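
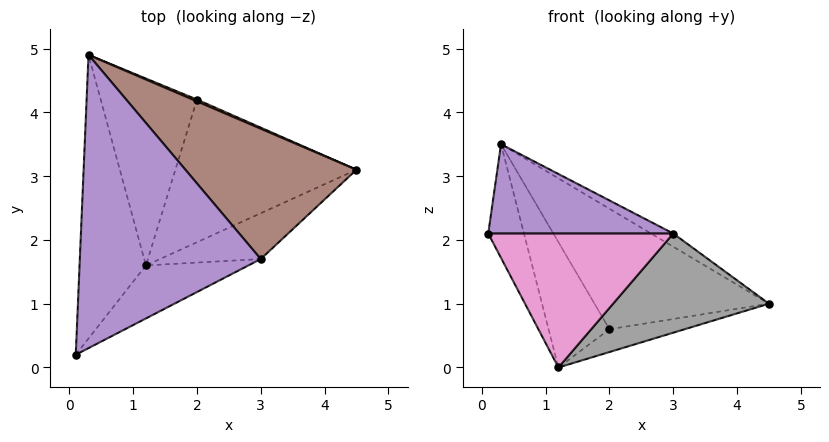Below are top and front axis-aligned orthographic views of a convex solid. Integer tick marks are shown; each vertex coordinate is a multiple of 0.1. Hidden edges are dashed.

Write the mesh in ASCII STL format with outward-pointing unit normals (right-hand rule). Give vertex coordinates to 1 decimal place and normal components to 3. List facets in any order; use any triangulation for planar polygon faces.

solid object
 facet normal -0.914 0.151 -0.378
  outer loop
   vertex 1.2 1.6 0.0
   vertex 0.1 0.2 2.1
   vertex 0.3 4.9 3.5
  endloop
 endfacet
 facet normal 0.401 0.916 0.014
  outer loop
   vertex 2.0 4.2 0.6
   vertex 0.3 4.9 3.5
   vertex 4.5 3.1 1.0
  endloop
 endfacet
 facet normal 0.222 0.154 -0.963
  outer loop
   vertex 2.0 4.2 0.6
   vertex 4.5 3.1 1.0
   vertex 1.2 1.6 0.0
  endloop
 endfacet
 facet normal -0.765 0.359 -0.535
  outer loop
   vertex 2.0 4.2 0.6
   vertex 1.2 1.6 0.0
   vertex 0.3 4.9 3.5
  endloop
 endfacet
 facet normal 0.149 -0.288 0.946
  outer loop
   vertex 3.0 1.7 2.1
   vertex 0.3 4.9 3.5
   vertex 0.1 0.2 2.1
  endloop
 endfacet
 facet normal 0.536 0.085 0.840
  outer loop
   vertex 3.0 1.7 2.1
   vertex 4.5 3.1 1.0
   vertex 0.3 4.9 3.5
  endloop
 endfacet
 facet normal 0.433 -0.838 -0.332
  outer loop
   vertex 3.0 1.7 2.1
   vertex 0.1 0.2 2.1
   vertex 1.2 1.6 0.0
  endloop
 endfacet
 facet normal 0.475 -0.799 -0.369
  outer loop
   vertex 3.0 1.7 2.1
   vertex 1.2 1.6 0.0
   vertex 4.5 3.1 1.0
  endloop
 endfacet
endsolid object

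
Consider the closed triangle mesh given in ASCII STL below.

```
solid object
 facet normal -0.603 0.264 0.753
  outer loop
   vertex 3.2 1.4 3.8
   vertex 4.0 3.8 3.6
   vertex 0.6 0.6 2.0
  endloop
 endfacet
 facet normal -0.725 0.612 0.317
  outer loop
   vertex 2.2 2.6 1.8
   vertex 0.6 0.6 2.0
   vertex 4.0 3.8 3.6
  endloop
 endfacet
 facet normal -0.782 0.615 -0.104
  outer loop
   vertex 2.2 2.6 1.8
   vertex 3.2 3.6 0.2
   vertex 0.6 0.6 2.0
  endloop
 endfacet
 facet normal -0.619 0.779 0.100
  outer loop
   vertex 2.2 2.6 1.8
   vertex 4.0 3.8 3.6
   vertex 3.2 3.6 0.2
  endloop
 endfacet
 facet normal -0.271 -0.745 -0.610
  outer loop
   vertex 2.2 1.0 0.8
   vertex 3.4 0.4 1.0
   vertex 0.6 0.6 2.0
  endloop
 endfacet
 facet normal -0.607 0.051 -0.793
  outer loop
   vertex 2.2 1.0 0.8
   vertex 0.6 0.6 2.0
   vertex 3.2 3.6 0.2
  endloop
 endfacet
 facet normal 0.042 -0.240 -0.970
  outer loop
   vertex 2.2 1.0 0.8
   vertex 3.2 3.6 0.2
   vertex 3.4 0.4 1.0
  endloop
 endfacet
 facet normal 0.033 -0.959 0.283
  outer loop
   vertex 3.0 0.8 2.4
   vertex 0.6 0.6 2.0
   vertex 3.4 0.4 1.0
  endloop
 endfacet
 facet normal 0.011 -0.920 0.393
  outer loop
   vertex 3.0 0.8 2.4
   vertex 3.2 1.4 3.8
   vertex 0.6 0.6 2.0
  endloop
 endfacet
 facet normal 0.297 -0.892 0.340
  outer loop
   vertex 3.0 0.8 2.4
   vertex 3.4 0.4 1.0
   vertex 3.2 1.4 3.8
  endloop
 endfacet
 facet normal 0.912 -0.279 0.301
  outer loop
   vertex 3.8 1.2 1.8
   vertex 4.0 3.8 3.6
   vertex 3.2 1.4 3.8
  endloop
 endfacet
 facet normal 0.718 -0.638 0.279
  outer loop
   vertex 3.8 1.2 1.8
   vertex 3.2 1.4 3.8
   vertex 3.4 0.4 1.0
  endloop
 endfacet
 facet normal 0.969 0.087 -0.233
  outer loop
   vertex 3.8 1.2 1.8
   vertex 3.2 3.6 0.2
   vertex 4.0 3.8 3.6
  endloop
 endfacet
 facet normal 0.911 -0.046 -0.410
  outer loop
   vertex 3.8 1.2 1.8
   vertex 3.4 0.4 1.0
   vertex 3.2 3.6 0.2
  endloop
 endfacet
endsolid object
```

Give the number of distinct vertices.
9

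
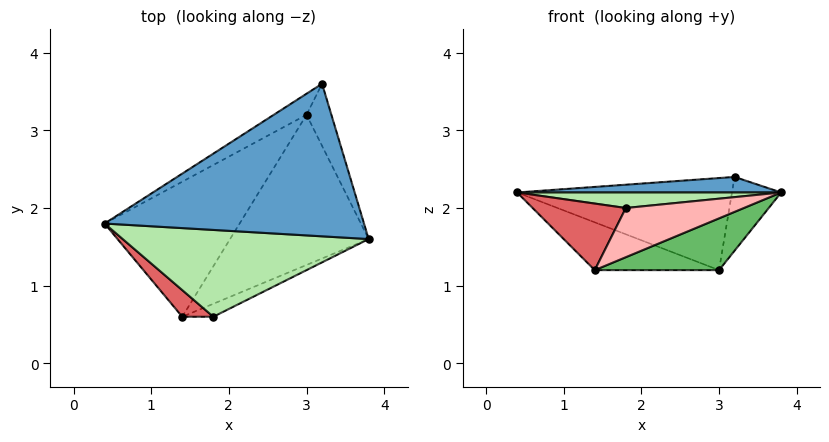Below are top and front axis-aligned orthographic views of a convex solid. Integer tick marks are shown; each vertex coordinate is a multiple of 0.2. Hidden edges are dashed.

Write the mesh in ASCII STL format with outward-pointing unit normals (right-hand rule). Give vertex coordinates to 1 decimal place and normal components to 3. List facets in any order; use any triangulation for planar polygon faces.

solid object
 facet normal -0.006 -0.101 0.995
  outer loop
   vertex 3.2 3.6 2.4
   vertex 0.4 1.8 2.2
   vertex 3.8 1.6 2.2
  endloop
 endfacet
 facet normal -0.521 0.832 -0.190
  outer loop
   vertex 3.0 3.2 1.2
   vertex 0.4 1.8 2.2
   vertex 3.2 3.6 2.4
  endloop
 endfacet
 facet normal -0.477 0.293 -0.829
  outer loop
   vertex 3.0 3.2 1.2
   vertex 1.4 0.6 1.2
   vertex 0.4 1.8 2.2
  endloop
 endfacet
 facet normal 0.919 0.301 -0.254
  outer loop
   vertex 3.0 3.2 1.2
   vertex 3.2 3.6 2.4
   vertex 3.8 1.6 2.2
  endloop
 endfacet
 facet normal 0.468 -0.288 -0.835
  outer loop
   vertex 3.0 3.2 1.2
   vertex 3.8 1.6 2.2
   vertex 1.4 0.6 1.2
  endloop
 endfacet
 facet normal -0.010 -0.176 0.984
  outer loop
   vertex 1.8 0.6 2.0
   vertex 3.8 1.6 2.2
   vertex 0.4 1.8 2.2
  endloop
 endfacet
 facet normal -0.596 -0.745 0.298
  outer loop
   vertex 1.8 0.6 2.0
   vertex 0.4 1.8 2.2
   vertex 1.4 0.6 1.2
  endloop
 endfacet
 facet normal 0.454 -0.862 -0.227
  outer loop
   vertex 1.8 0.6 2.0
   vertex 1.4 0.6 1.2
   vertex 3.8 1.6 2.2
  endloop
 endfacet
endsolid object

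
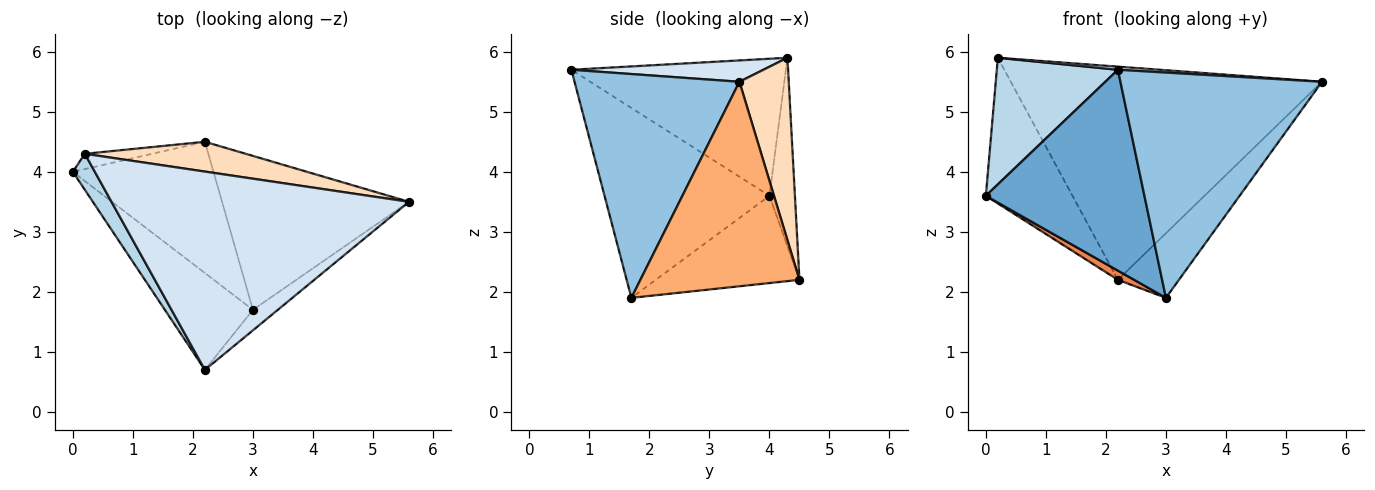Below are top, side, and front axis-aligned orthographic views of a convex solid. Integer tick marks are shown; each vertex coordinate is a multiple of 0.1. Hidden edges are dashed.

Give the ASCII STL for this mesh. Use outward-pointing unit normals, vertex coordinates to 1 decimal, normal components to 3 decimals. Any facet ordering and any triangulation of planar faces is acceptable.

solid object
 facet normal -0.684 -0.657 -0.317
  outer loop
   vertex 3.0 1.7 1.9
   vertex 2.2 0.7 5.7
   vertex 0.0 4.0 3.6
  endloop
 endfacet
 facet normal 0.632 -0.772 -0.070
  outer loop
   vertex 3.0 1.7 1.9
   vertex 5.6 3.5 5.5
   vertex 2.2 0.7 5.7
  endloop
 endfacet
 facet normal -0.862 -0.487 0.138
  outer loop
   vertex 0.2 4.3 5.9
   vertex 0.0 4.0 3.6
   vertex 2.2 0.7 5.7
  endloop
 endfacet
 facet normal 0.072 -0.016 0.997
  outer loop
   vertex 0.2 4.3 5.9
   vertex 2.2 0.7 5.7
   vertex 5.6 3.5 5.5
  endloop
 endfacet
 facet normal -0.526 -0.059 -0.848
  outer loop
   vertex 2.2 4.5 2.2
   vertex 3.0 1.7 1.9
   vertex 0.0 4.0 3.6
  endloop
 endfacet
 facet normal 0.710 0.272 -0.649
  outer loop
   vertex 2.2 4.5 2.2
   vertex 5.6 3.5 5.5
   vertex 3.0 1.7 1.9
  endloop
 endfacet
 facet normal -0.281 0.955 -0.100
  outer loop
   vertex 2.2 4.5 2.2
   vertex 0.0 4.0 3.6
   vertex 0.2 4.3 5.9
  endloop
 endfacet
 facet normal 0.155 0.978 0.137
  outer loop
   vertex 2.2 4.5 2.2
   vertex 0.2 4.3 5.9
   vertex 5.6 3.5 5.5
  endloop
 endfacet
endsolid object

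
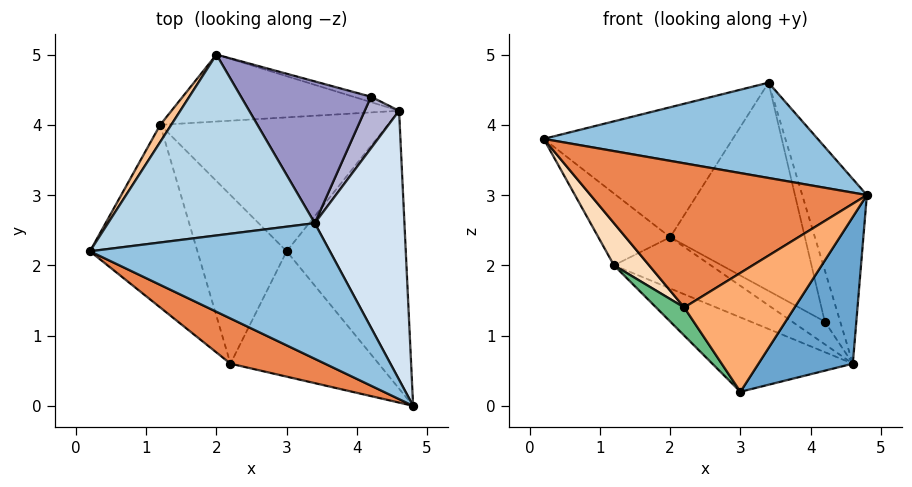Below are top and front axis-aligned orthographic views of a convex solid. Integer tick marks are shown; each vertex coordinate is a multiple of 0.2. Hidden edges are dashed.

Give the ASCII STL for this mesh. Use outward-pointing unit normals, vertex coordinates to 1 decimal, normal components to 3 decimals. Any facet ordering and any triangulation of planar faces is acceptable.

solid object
 facet normal 0.627 -0.364 -0.689
  outer loop
   vertex 4.6 4.2 0.6
   vertex 4.8 0.0 3.0
   vertex 3.0 2.2 0.2
  endloop
 endfacet
 facet normal -0.132 -0.570 0.811
  outer loop
   vertex 3.4 2.6 4.6
   vertex 0.2 2.2 3.8
   vertex 4.8 0.0 3.0
  endloop
 endfacet
 facet normal -0.266 0.562 0.783
  outer loop
   vertex 3.4 2.6 4.6
   vertex 2.0 5.0 2.4
   vertex 0.2 2.2 3.8
  endloop
 endfacet
 facet normal 0.894 0.254 0.370
  outer loop
   vertex 3.4 2.6 4.6
   vertex 4.8 0.0 3.0
   vertex 4.6 4.2 0.6
  endloop
 endfacet
 facet normal -0.375 -0.885 0.277
  outer loop
   vertex 2.2 0.6 1.4
   vertex 4.8 0.0 3.0
   vertex 0.2 2.2 3.8
  endloop
 endfacet
 facet normal 0.277 -0.661 -0.697
  outer loop
   vertex 2.2 0.6 1.4
   vertex 3.0 2.2 0.2
   vertex 4.8 0.0 3.0
  endloop
 endfacet
 facet normal -0.800 0.584 0.140
  outer loop
   vertex 1.2 4.0 2.0
   vertex 0.2 2.2 3.8
   vertex 2.0 5.0 2.4
  endloop
 endfacet
 facet normal -0.803 -0.134 -0.580
  outer loop
   vertex 1.2 4.0 2.0
   vertex 2.2 0.6 1.4
   vertex 0.2 2.2 3.8
  endloop
 endfacet
 facet normal -0.755 -0.108 -0.647
  outer loop
   vertex 1.2 4.0 2.0
   vertex 3.0 2.2 0.2
   vertex 2.2 0.6 1.4
  endloop
 endfacet
 facet normal -0.341 0.571 -0.746
  outer loop
   vertex 1.2 4.0 2.0
   vertex 2.0 5.0 2.4
   vertex 4.6 4.2 0.6
  endloop
 endfacet
 facet normal -0.362 0.453 -0.815
  outer loop
   vertex 1.2 4.0 2.0
   vertex 4.6 4.2 0.6
   vertex 3.0 2.2 0.2
  endloop
 endfacet
 facet normal 0.138 0.964 -0.229
  outer loop
   vertex 4.2 4.4 1.2
   vertex 4.6 4.2 0.6
   vertex 2.0 5.0 2.4
  endloop
 endfacet
 facet normal 0.470 0.730 0.497
  outer loop
   vertex 4.2 4.4 1.2
   vertex 2.0 5.0 2.4
   vertex 3.4 2.6 4.6
  endloop
 endfacet
 facet normal 0.816 0.408 0.408
  outer loop
   vertex 4.2 4.4 1.2
   vertex 3.4 2.6 4.6
   vertex 4.6 4.2 0.6
  endloop
 endfacet
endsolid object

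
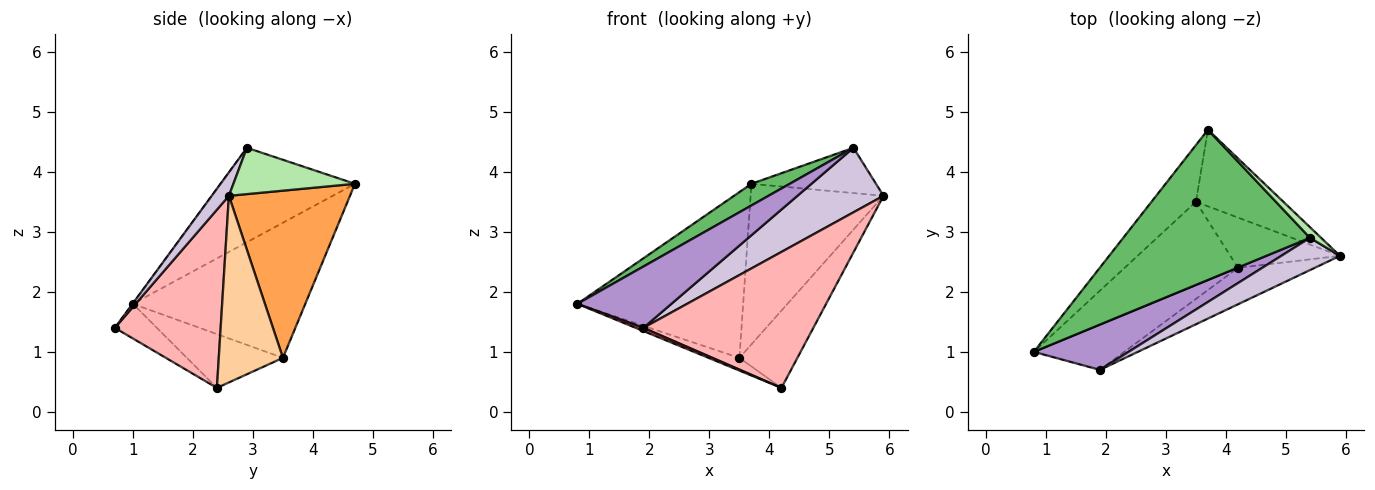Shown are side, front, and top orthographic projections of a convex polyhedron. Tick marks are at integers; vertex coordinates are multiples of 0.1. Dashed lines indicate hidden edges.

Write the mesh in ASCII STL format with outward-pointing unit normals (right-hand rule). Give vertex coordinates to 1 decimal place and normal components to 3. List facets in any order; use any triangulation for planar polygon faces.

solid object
 facet normal -0.701 0.674 -0.231
  outer loop
   vertex 3.5 3.5 0.9
   vertex 0.8 1.0 1.8
   vertex 3.7 4.7 3.8
  endloop
 endfacet
 facet normal -0.425 0.137 -0.895
  outer loop
   vertex 3.5 3.5 0.9
   vertex 4.2 2.4 0.4
   vertex 0.8 1.0 1.8
  endloop
 endfacet
 facet normal 0.635 0.697 -0.332
  outer loop
   vertex 3.5 3.5 0.9
   vertex 3.7 4.7 3.8
   vertex 5.9 2.6 3.6
  endloop
 endfacet
 facet normal 0.680 0.615 -0.400
  outer loop
   vertex 3.5 3.5 0.9
   vertex 5.9 2.6 3.6
   vertex 4.2 2.4 0.4
  endloop
 endfacet
 facet normal -0.448 -0.128 0.885
  outer loop
   vertex 5.4 2.9 4.4
   vertex 3.7 4.7 3.8
   vertex 0.8 1.0 1.8
  endloop
 endfacet
 facet normal 0.689 0.706 0.166
  outer loop
   vertex 5.4 2.9 4.4
   vertex 5.9 2.6 3.6
   vertex 3.7 4.7 3.8
  endloop
 endfacet
 facet normal -0.357 -0.066 -0.932
  outer loop
   vertex 1.9 0.7 1.4
   vertex 0.8 1.0 1.8
   vertex 4.2 2.4 0.4
  endloop
 endfacet
 facet normal 0.515 -0.828 -0.222
  outer loop
   vertex 1.9 0.7 1.4
   vertex 4.2 2.4 0.4
   vertex 5.9 2.6 3.6
  endloop
 endfacet
 facet normal -0.003 -0.804 0.594
  outer loop
   vertex 1.9 0.7 1.4
   vertex 5.4 2.9 4.4
   vertex 0.8 1.0 1.8
  endloop
 endfacet
 facet normal 0.176 -0.880 0.440
  outer loop
   vertex 1.9 0.7 1.4
   vertex 5.9 2.6 3.6
   vertex 5.4 2.9 4.4
  endloop
 endfacet
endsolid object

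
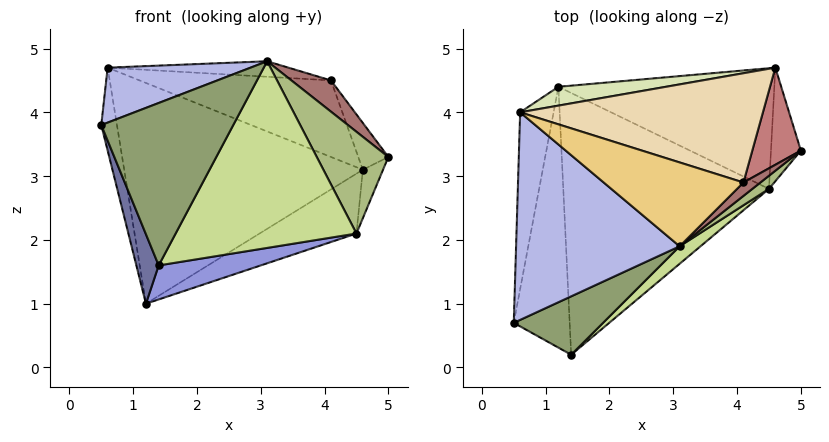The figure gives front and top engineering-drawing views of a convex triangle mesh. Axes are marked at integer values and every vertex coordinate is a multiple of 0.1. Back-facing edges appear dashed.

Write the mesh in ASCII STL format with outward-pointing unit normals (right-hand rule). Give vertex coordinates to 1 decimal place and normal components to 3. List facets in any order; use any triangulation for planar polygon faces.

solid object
 facet normal -0.929 -0.095 -0.358
  outer loop
   vertex 1.4 0.2 1.6
   vertex 0.5 0.7 3.8
   vertex 1.2 4.4 1.0
  endloop
 endfacet
 facet normal -0.986 0.071 -0.152
  outer loop
   vertex 0.6 4.0 4.7
   vertex 1.2 4.4 1.0
   vertex 0.5 0.7 3.8
  endloop
 endfacet
 facet normal 0.259 -0.125 -0.958
  outer loop
   vertex 4.5 2.8 2.1
   vertex 1.4 0.2 1.6
   vertex 1.2 4.4 1.0
  endloop
 endfacet
 facet normal -0.246 -0.248 0.937
  outer loop
   vertex 3.1 1.9 4.8
   vertex 0.6 4.0 4.7
   vertex 0.5 0.7 3.8
  endloop
 endfacet
 facet normal 0.291 -0.900 0.324
  outer loop
   vertex 3.1 1.9 4.8
   vertex 0.5 0.7 3.8
   vertex 1.4 0.2 1.6
  endloop
 endfacet
 facet normal 0.662 -0.743 0.096
  outer loop
   vertex 3.1 1.9 4.8
   vertex 4.5 2.8 2.1
   vertex 5.0 3.4 3.3
  endloop
 endfacet
 facet normal 0.634 -0.770 0.072
  outer loop
   vertex 3.1 1.9 4.8
   vertex 1.4 0.2 1.6
   vertex 4.5 2.8 2.1
  endloop
 endfacet
 facet normal -0.139 0.987 0.084
  outer loop
   vertex 4.6 4.7 3.1
   vertex 1.2 4.4 1.0
   vertex 0.6 4.0 4.7
  endloop
 endfacet
 facet normal 0.867 0.196 -0.459
  outer loop
   vertex 4.6 4.7 3.1
   vertex 5.0 3.4 3.3
   vertex 4.5 2.8 2.1
  endloop
 endfacet
 facet normal 0.457 0.395 -0.797
  outer loop
   vertex 4.6 4.7 3.1
   vertex 4.5 2.8 2.1
   vertex 1.2 4.4 1.0
  endloop
 endfacet
 facet normal 0.113 0.181 0.977
  outer loop
   vertex 4.1 2.9 4.5
   vertex 0.6 4.0 4.7
   vertex 3.1 1.9 4.8
  endloop
 endfacet
 facet normal 0.222 0.560 0.799
  outer loop
   vertex 4.1 2.9 4.5
   vertex 4.6 4.7 3.1
   vertex 0.6 4.0 4.7
  endloop
 endfacet
 facet normal 0.720 -0.638 0.274
  outer loop
   vertex 4.1 2.9 4.5
   vertex 3.1 1.9 4.8
   vertex 5.0 3.4 3.3
  endloop
 endfacet
 facet normal 0.693 0.313 0.650
  outer loop
   vertex 4.1 2.9 4.5
   vertex 5.0 3.4 3.3
   vertex 4.6 4.7 3.1
  endloop
 endfacet
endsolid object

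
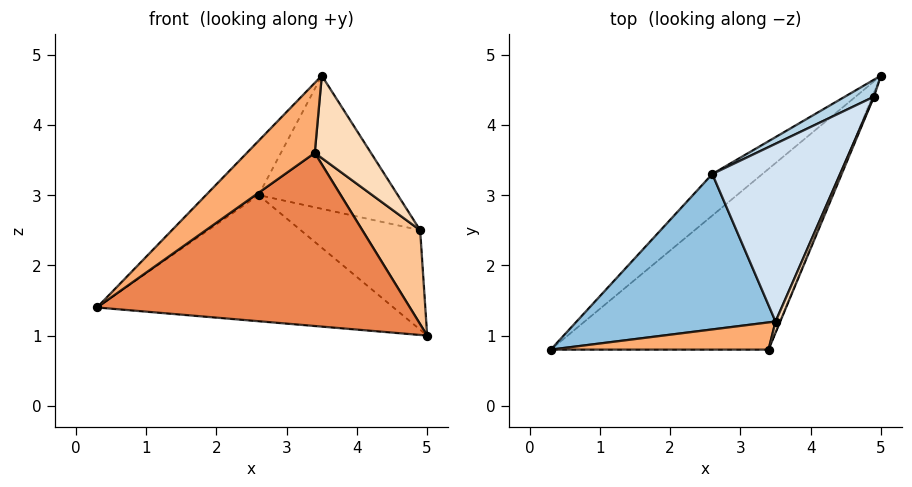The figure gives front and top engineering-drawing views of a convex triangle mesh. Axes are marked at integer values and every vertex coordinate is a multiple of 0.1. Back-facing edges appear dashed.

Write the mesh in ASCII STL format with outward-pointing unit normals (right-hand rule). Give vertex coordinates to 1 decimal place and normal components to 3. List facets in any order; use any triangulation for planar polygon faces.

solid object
 facet normal -0.632 0.736 -0.243
  outer loop
   vertex 2.6 3.3 3.0
   vertex 5.0 4.7 1.0
   vertex 0.3 0.8 1.4
  endloop
 endfacet
 facet normal -0.712 0.231 0.663
  outer loop
   vertex 2.6 3.3 3.0
   vertex 0.3 0.8 1.4
   vertex 3.5 1.2 4.7
  endloop
 endfacet
 facet normal -0.399 0.904 0.154
  outer loop
   vertex 4.9 4.4 2.5
   vertex 5.0 4.7 1.0
   vertex 2.6 3.3 3.0
  endloop
 endfacet
 facet normal -0.112 0.596 0.795
  outer loop
   vertex 4.9 4.4 2.5
   vertex 2.6 3.3 3.0
   vertex 3.5 1.2 4.7
  endloop
 endfacet
 facet normal 0.456 -0.616 -0.643
  outer loop
   vertex 3.4 0.8 3.6
   vertex 0.3 0.8 1.4
   vertex 5.0 4.7 1.0
  endloop
 endfacet
 facet normal -0.249 -0.903 0.351
  outer loop
   vertex 3.4 0.8 3.6
   vertex 3.5 1.2 4.7
   vertex 0.3 0.8 1.4
  endloop
 endfacet
 facet normal 0.921 -0.389 -0.016
  outer loop
   vertex 3.4 0.8 3.6
   vertex 5.0 4.7 1.0
   vertex 4.9 4.4 2.5
  endloop
 endfacet
 facet normal 0.927 -0.371 0.051
  outer loop
   vertex 3.4 0.8 3.6
   vertex 4.9 4.4 2.5
   vertex 3.5 1.2 4.7
  endloop
 endfacet
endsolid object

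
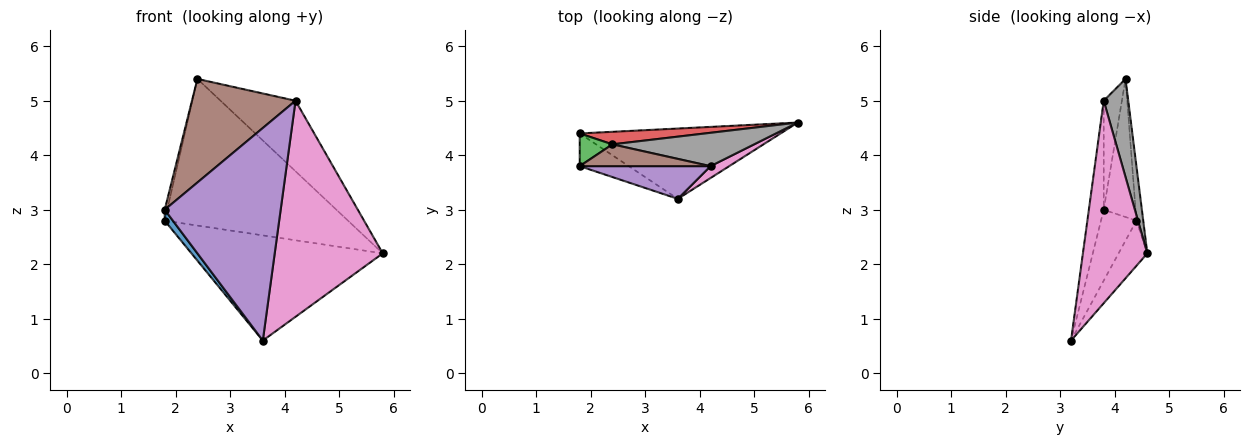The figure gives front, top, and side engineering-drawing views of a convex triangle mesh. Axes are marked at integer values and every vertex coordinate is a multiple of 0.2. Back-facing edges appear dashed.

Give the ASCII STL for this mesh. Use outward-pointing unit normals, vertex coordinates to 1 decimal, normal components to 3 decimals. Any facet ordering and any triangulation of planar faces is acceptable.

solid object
 facet normal -0.808 -0.186 -0.559
  outer loop
   vertex 1.8 4.4 2.8
   vertex 3.6 3.2 0.6
   vertex 1.8 3.8 3.0
  endloop
 endfacet
 facet normal -0.124 0.825 -0.551
  outer loop
   vertex 1.8 4.4 2.8
   vertex 5.8 4.6 2.2
   vertex 3.6 3.2 0.6
  endloop
 endfacet
 facet normal -0.970 0.077 0.230
  outer loop
   vertex 1.8 4.4 2.8
   vertex 1.8 3.8 3.0
   vertex 2.4 4.2 5.4
  endloop
 endfacet
 facet normal -0.037 0.996 0.085
  outer loop
   vertex 1.8 4.4 2.8
   vertex 2.4 4.2 5.4
   vertex 5.8 4.6 2.2
  endloop
 endfacet
 facet normal -0.126 -0.981 0.151
  outer loop
   vertex 4.2 3.8 5.0
   vertex 1.8 3.8 3.0
   vertex 3.6 3.2 0.6
  endloop
 endfacet
 facet normal -0.169 -0.964 0.203
  outer loop
   vertex 4.2 3.8 5.0
   vertex 2.4 4.2 5.4
   vertex 1.8 3.8 3.0
  endloop
 endfacet
 facet normal 0.512 -0.858 0.047
  outer loop
   vertex 4.2 3.8 5.0
   vertex 3.6 3.2 0.6
   vertex 5.8 4.6 2.2
  endloop
 endfacet
 facet normal 0.284 0.867 0.410
  outer loop
   vertex 4.2 3.8 5.0
   vertex 5.8 4.6 2.2
   vertex 2.4 4.2 5.4
  endloop
 endfacet
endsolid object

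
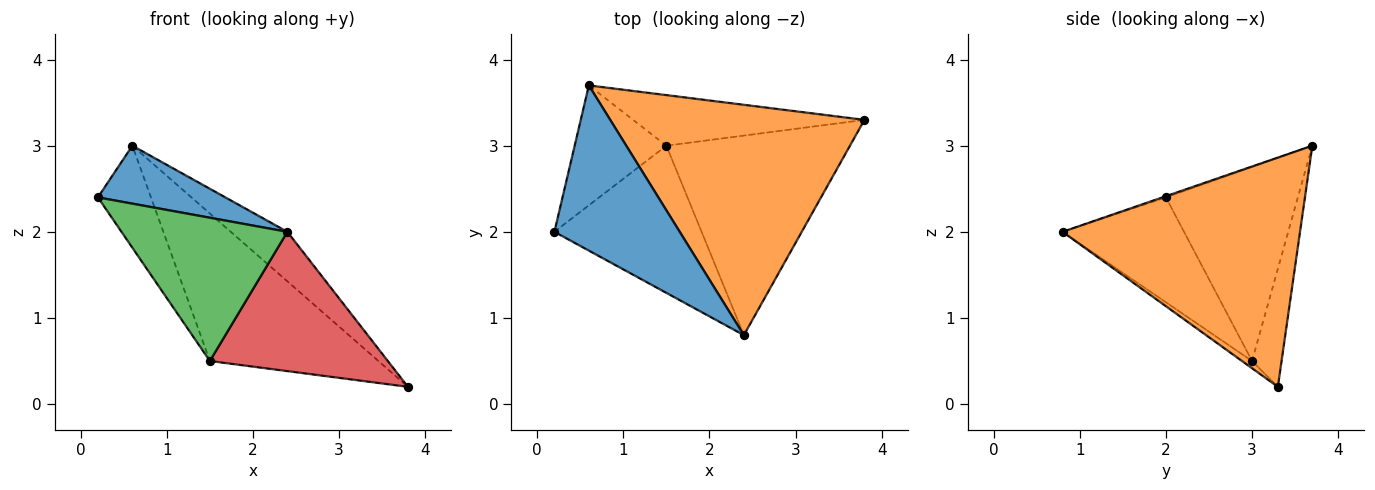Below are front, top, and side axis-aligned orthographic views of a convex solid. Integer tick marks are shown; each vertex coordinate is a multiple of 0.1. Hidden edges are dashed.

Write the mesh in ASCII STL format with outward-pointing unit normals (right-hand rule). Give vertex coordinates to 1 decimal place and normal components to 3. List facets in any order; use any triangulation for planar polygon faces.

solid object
 facet normal -0.009 -0.331 0.944
  outer loop
   vertex 0.6 3.7 3.0
   vertex 0.2 2.0 2.4
   vertex 2.4 0.8 2.0
  endloop
 endfacet
 facet normal 0.661 0.158 0.733
  outer loop
   vertex 0.6 3.7 3.0
   vertex 2.4 0.8 2.0
   vertex 3.8 3.3 0.2
  endloop
 endfacet
 facet normal -0.455 -0.621 -0.638
  outer loop
   vertex 1.5 3.0 0.5
   vertex 2.4 0.8 2.0
   vertex 0.2 2.0 2.4
  endloop
 endfacet
 facet normal -0.032 -0.572 -0.820
  outer loop
   vertex 1.5 3.0 0.5
   vertex 3.8 3.3 0.2
   vertex 2.4 0.8 2.0
  endloop
 endfacet
 facet normal -0.850 0.342 -0.402
  outer loop
   vertex 1.5 3.0 0.5
   vertex 0.2 2.0 2.4
   vertex 0.6 3.7 3.0
  endloop
 endfacet
 facet normal -0.163 0.933 -0.320
  outer loop
   vertex 1.5 3.0 0.5
   vertex 0.6 3.7 3.0
   vertex 3.8 3.3 0.2
  endloop
 endfacet
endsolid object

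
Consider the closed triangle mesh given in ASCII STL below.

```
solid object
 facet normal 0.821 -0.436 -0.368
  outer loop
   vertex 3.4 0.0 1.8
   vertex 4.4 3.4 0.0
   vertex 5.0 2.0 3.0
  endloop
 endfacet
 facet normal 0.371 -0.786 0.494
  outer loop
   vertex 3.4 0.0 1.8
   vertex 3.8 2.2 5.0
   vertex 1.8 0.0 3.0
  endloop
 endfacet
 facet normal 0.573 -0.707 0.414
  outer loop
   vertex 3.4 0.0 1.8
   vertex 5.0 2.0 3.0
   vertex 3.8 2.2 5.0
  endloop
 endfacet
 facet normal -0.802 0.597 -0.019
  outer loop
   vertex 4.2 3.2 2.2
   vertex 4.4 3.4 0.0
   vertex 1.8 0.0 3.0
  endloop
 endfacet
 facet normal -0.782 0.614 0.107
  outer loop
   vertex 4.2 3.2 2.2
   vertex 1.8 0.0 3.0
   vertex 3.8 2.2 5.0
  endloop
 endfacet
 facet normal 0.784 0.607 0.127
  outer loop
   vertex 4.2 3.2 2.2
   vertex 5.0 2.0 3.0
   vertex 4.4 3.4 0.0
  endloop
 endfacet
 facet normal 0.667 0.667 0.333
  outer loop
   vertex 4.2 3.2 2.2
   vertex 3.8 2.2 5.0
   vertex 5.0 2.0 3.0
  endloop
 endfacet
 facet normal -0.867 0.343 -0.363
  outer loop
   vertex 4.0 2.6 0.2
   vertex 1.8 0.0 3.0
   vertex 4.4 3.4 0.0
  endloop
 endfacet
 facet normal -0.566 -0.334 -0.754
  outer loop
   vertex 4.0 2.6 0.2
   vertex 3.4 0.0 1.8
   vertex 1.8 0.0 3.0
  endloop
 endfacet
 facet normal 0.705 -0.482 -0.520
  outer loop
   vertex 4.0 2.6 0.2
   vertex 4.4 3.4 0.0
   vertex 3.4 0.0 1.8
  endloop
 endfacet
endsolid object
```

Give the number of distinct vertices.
7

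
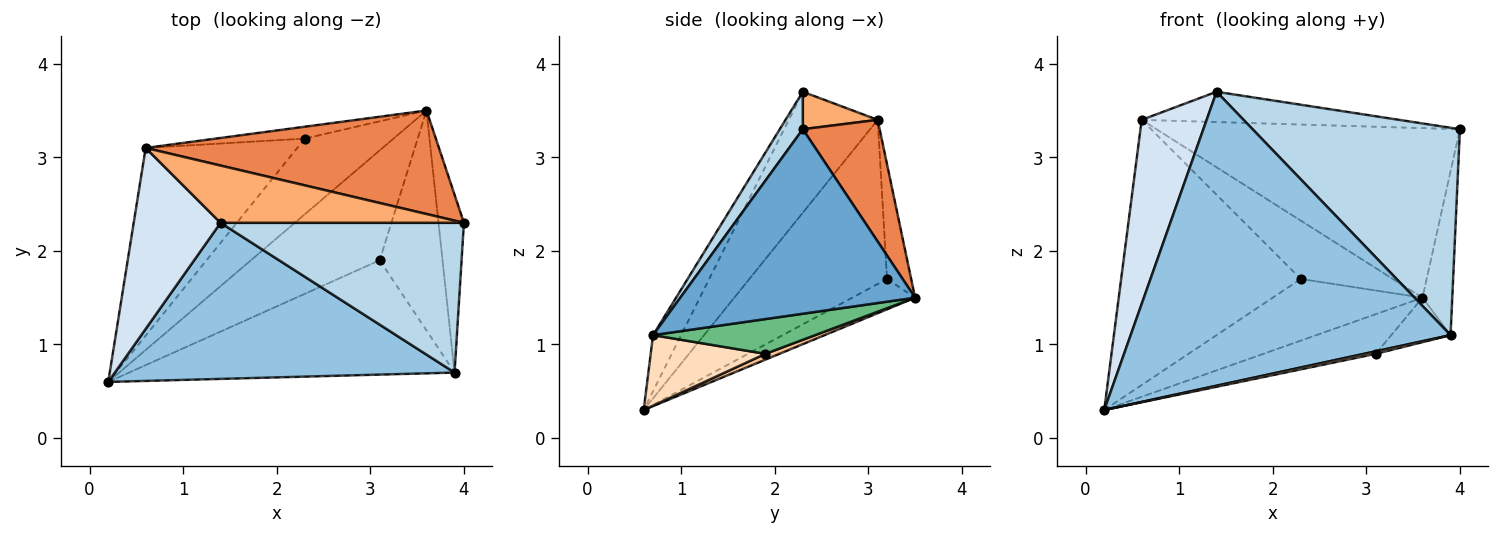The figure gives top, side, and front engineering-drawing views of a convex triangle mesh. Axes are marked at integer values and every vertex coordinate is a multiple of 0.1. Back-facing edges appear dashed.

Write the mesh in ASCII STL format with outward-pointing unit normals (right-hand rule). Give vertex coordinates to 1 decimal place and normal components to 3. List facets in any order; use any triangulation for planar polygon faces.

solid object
 facet normal 0.983 0.125 -0.135
  outer loop
   vertex 3.9 0.7 1.1
   vertex 3.6 3.5 1.5
   vertex 4.0 2.3 3.3
  endloop
 endfacet
 facet normal -0.077 -0.881 0.468
  outer loop
   vertex 3.9 0.7 1.1
   vertex 1.4 2.3 3.7
   vertex 0.2 0.6 0.3
  endloop
 endfacet
 facet normal 0.090 -0.807 0.583
  outer loop
   vertex 3.9 0.7 1.1
   vertex 4.0 2.3 3.3
   vertex 1.4 2.3 3.7
  endloop
 endfacet
 facet normal -0.698 -0.510 0.502
  outer loop
   vertex 0.6 3.1 3.4
   vertex 0.2 0.6 0.3
   vertex 1.4 2.3 3.7
  endloop
 endfacet
 facet normal 0.211 0.834 0.509
  outer loop
   vertex 0.6 3.1 3.4
   vertex 4.0 2.3 3.3
   vertex 3.6 3.5 1.5
  endloop
 endfacet
 facet normal 0.135 0.463 0.876
  outer loop
   vertex 0.6 3.1 3.4
   vertex 1.4 2.3 3.7
   vertex 4.0 2.3 3.3
  endloop
 endfacet
 facet normal 0.042 0.339 -0.940
  outer loop
   vertex 3.1 1.9 0.9
   vertex 0.2 0.6 0.3
   vertex 3.6 3.5 1.5
  endloop
 endfacet
 facet normal 0.212 -0.022 -0.977
  outer loop
   vertex 3.1 1.9 0.9
   vertex 3.9 0.7 1.1
   vertex 0.2 0.6 0.3
  endloop
 endfacet
 facet normal 0.477 0.174 -0.862
  outer loop
   vertex 3.1 1.9 0.9
   vertex 3.6 3.5 1.5
   vertex 3.9 0.7 1.1
  endloop
 endfacet
 facet normal -0.256 0.610 -0.749
  outer loop
   vertex 2.3 3.2 1.7
   vertex 3.6 3.5 1.5
   vertex 0.2 0.6 0.3
  endloop
 endfacet
 facet normal -0.530 0.692 -0.490
  outer loop
   vertex 2.3 3.2 1.7
   vertex 0.2 0.6 0.3
   vertex 0.6 3.1 3.4
  endloop
 endfacet
 facet normal -0.249 0.949 -0.193
  outer loop
   vertex 2.3 3.2 1.7
   vertex 0.6 3.1 3.4
   vertex 3.6 3.5 1.5
  endloop
 endfacet
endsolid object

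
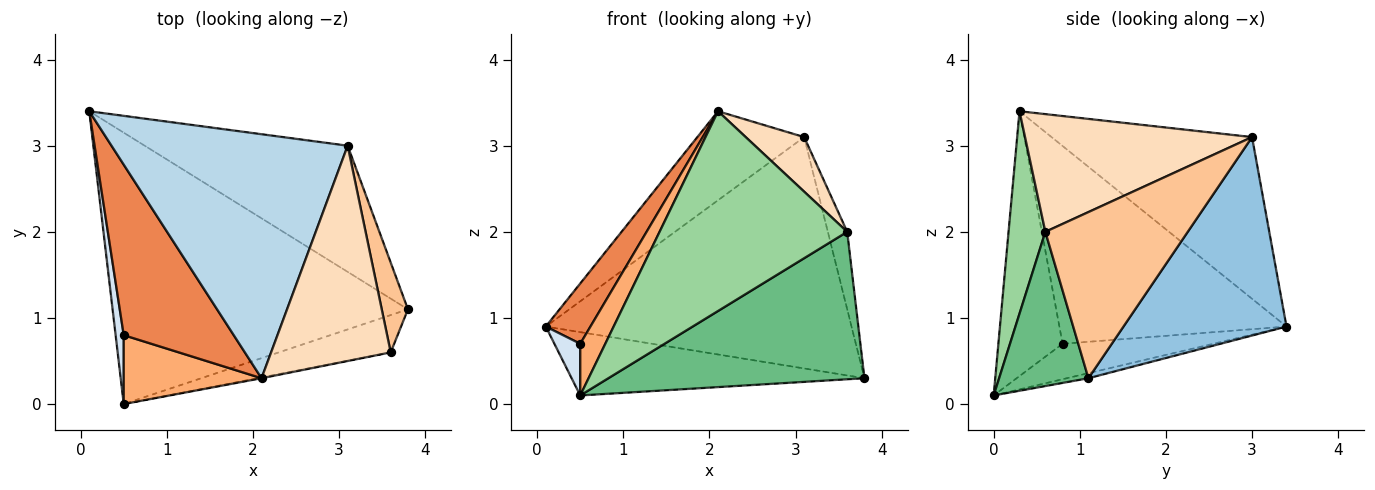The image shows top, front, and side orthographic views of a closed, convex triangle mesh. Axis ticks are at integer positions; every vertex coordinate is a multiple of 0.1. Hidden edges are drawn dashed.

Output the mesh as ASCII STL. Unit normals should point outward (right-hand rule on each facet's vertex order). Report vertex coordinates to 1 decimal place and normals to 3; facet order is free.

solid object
 facet normal -0.017 0.227 -0.974
  outer loop
   vertex 0.5 0.0 0.1
   vertex 0.1 3.4 0.9
   vertex 3.8 1.1 0.3
  endloop
 endfacet
 facet normal 0.424 0.795 -0.434
  outer loop
   vertex 3.1 3.0 3.1
   vertex 3.8 1.1 0.3
   vertex 0.1 3.4 0.9
  endloop
 endfacet
 facet normal -0.541 0.288 0.790
  outer loop
   vertex 3.1 3.0 3.1
   vertex 0.1 3.4 0.9
   vertex 2.1 0.3 3.4
  endloop
 endfacet
 facet normal -0.962 -0.165 0.220
  outer loop
   vertex 0.5 0.8 0.7
   vertex 0.1 3.4 0.9
   vertex 0.5 0.0 0.1
  endloop
 endfacet
 facet normal -0.861 -0.169 0.479
  outer loop
   vertex 0.5 0.8 0.7
   vertex 2.1 0.3 3.4
   vertex 0.1 3.4 0.9
  endloop
 endfacet
 facet normal -0.838 -0.327 0.436
  outer loop
   vertex 0.5 0.8 0.7
   vertex 0.5 0.0 0.1
   vertex 2.1 0.3 3.4
  endloop
 endfacet
 facet normal 0.979 0.133 0.154
  outer loop
   vertex 3.6 0.6 2.0
   vertex 3.8 1.1 0.3
   vertex 3.1 3.0 3.1
  endloop
 endfacet
 facet normal 0.690 -0.178 0.701
  outer loop
   vertex 3.6 0.6 2.0
   vertex 3.1 3.0 3.1
   vertex 2.1 0.3 3.4
  endloop
 endfacet
 facet normal 0.320 -0.918 -0.232
  outer loop
   vertex 3.6 0.6 2.0
   vertex 0.5 0.0 0.1
   vertex 3.8 1.1 0.3
  endloop
 endfacet
 facet normal 0.192 -0.981 -0.004
  outer loop
   vertex 3.6 0.6 2.0
   vertex 2.1 0.3 3.4
   vertex 0.5 0.0 0.1
  endloop
 endfacet
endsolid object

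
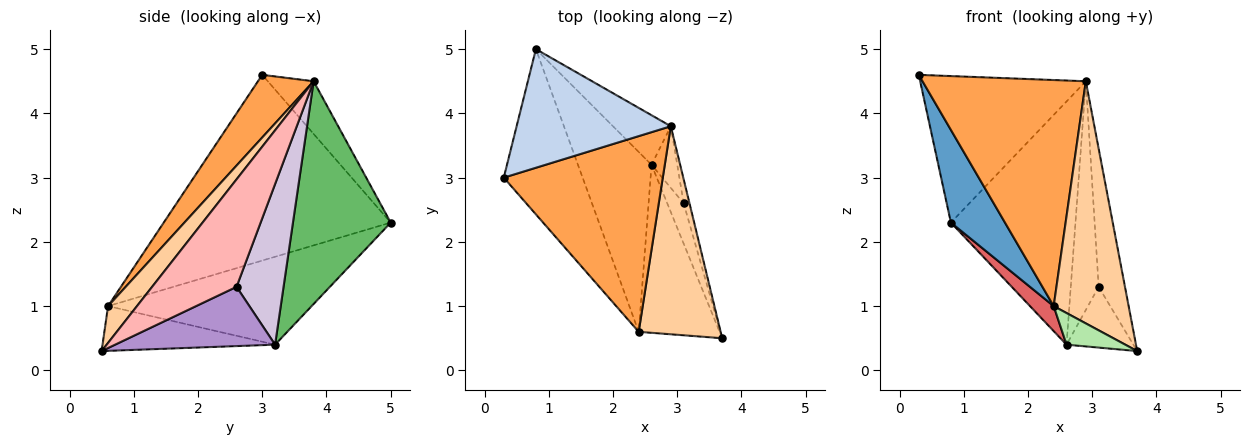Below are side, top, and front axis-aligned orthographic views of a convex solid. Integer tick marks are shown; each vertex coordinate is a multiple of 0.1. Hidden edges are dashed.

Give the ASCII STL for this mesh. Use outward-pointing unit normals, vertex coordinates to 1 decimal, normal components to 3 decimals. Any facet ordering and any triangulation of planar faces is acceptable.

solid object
 facet normal -0.899 -0.214 -0.382
  outer loop
   vertex 2.4 0.6 1.0
   vertex 0.3 3.0 4.6
   vertex 0.8 5.0 2.3
  endloop
 endfacet
 facet normal -0.210 0.760 0.615
  outer loop
   vertex 2.9 3.8 4.5
   vertex 0.8 5.0 2.3
   vertex 0.3 3.0 4.6
  endloop
 endfacet
 facet normal 0.250 -0.732 0.634
  outer loop
   vertex 2.9 3.8 4.5
   vertex 0.3 3.0 4.6
   vertex 2.4 0.6 1.0
  endloop
 endfacet
 facet normal 0.281 -0.728 0.625
  outer loop
   vertex 2.9 3.8 4.5
   vertex 2.4 0.6 1.0
   vertex 3.7 0.5 0.3
  endloop
 endfacet
 facet normal 0.610 0.777 -0.158
  outer loop
   vertex 2.6 3.2 0.4
   vertex 0.8 5.0 2.3
   vertex 2.9 3.8 4.5
  endloop
 endfacet
 facet normal -0.477 -0.163 -0.863
  outer loop
   vertex 2.6 3.2 0.4
   vertex 3.7 0.5 0.3
   vertex 2.4 0.6 1.0
  endloop
 endfacet
 facet normal -0.764 -0.089 -0.639
  outer loop
   vertex 2.6 3.2 0.4
   vertex 2.4 0.6 1.0
   vertex 0.8 5.0 2.3
  endloop
 endfacet
 facet normal 0.953 0.297 -0.052
  outer loop
   vertex 3.1 2.6 1.3
   vertex 2.9 3.8 4.5
   vertex 3.7 0.5 0.3
  endloop
 endfacet
 facet normal 0.894 0.373 -0.248
  outer loop
   vertex 3.1 2.6 1.3
   vertex 3.7 0.5 0.3
   vertex 2.6 3.2 0.4
  endloop
 endfacet
 facet normal 0.852 0.506 -0.136
  outer loop
   vertex 3.1 2.6 1.3
   vertex 2.6 3.2 0.4
   vertex 2.9 3.8 4.5
  endloop
 endfacet
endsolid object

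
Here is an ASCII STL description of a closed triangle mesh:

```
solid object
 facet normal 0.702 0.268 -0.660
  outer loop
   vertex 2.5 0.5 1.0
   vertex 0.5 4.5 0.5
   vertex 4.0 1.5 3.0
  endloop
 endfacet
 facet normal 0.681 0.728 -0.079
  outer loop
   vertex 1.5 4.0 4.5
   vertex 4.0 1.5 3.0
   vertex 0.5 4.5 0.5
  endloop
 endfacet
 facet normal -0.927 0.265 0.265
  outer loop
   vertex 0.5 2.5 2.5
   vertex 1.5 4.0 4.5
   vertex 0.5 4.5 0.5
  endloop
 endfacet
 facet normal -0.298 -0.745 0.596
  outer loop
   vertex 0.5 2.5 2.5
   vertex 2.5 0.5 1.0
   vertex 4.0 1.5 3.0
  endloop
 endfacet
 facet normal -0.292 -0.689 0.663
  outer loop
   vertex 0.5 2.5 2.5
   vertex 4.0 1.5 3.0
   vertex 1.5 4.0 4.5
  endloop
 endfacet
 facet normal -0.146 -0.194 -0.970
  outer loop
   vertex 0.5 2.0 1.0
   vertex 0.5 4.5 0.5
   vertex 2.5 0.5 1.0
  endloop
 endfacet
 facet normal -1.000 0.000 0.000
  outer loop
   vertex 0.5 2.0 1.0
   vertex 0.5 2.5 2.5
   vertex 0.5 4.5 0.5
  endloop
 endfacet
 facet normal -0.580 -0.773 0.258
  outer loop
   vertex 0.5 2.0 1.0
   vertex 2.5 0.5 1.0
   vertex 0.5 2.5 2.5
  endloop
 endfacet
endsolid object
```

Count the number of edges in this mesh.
12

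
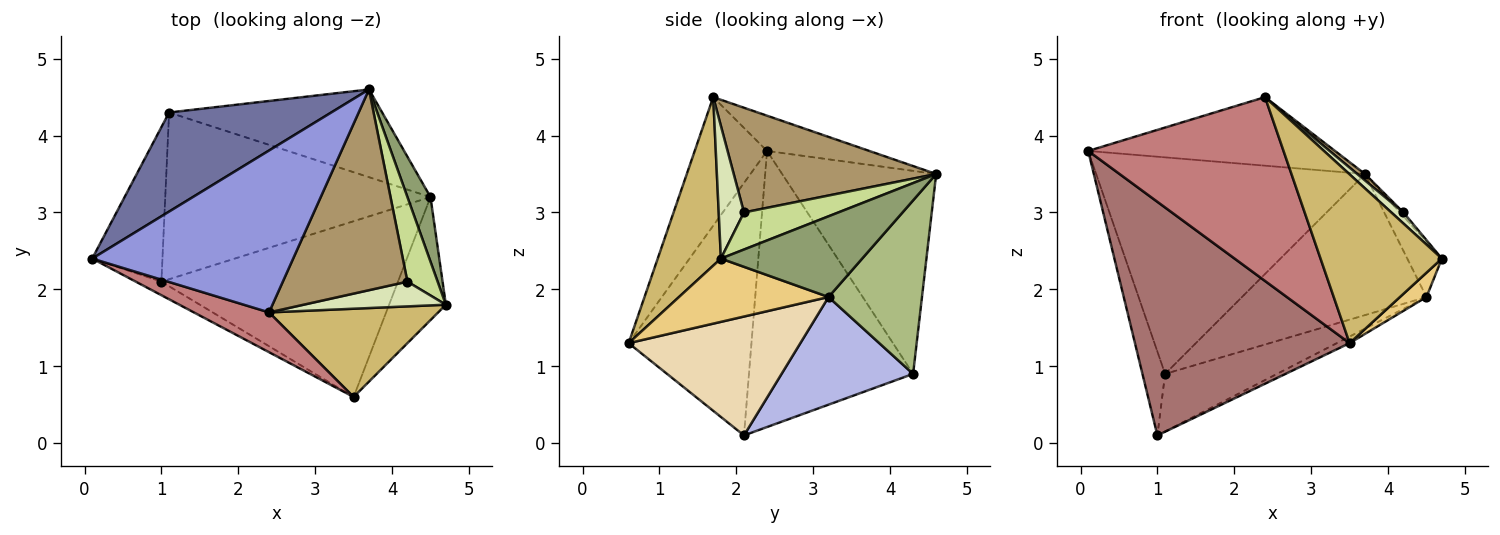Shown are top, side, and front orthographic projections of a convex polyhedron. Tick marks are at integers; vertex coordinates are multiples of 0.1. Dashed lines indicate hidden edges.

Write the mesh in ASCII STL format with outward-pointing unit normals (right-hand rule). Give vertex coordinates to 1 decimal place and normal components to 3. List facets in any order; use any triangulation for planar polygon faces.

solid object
 facet normal -0.462 0.806 0.369
  outer loop
   vertex 1.1 4.3 0.9
   vertex 0.1 2.4 3.8
   vertex 3.7 4.6 3.5
  endloop
 endfacet
 facet normal -0.961 0.133 -0.244
  outer loop
   vertex 1.1 4.3 0.9
   vertex 1.0 2.1 0.1
   vertex 0.1 2.4 3.8
  endloop
 endfacet
 facet normal -0.160 0.385 0.909
  outer loop
   vertex 2.4 1.7 4.5
   vertex 3.7 4.6 3.5
   vertex 0.1 2.4 3.8
  endloop
 endfacet
 facet normal 0.358 0.305 -0.883
  outer loop
   vertex 4.5 3.2 1.9
   vertex 1.0 2.1 0.1
   vertex 1.1 4.3 0.9
  endloop
 endfacet
 facet normal 0.936 0.229 0.267
  outer loop
   vertex 4.5 3.2 1.9
   vertex 3.7 4.6 3.5
   vertex 4.7 1.8 2.4
  endloop
 endfacet
 facet normal 0.395 0.780 -0.485
  outer loop
   vertex 4.5 3.2 1.9
   vertex 1.1 4.3 0.9
   vertex 3.7 4.6 3.5
  endloop
 endfacet
 facet normal 0.775 0.029 0.631
  outer loop
   vertex 4.2 2.1 3.0
   vertex 4.7 1.8 2.4
   vertex 3.7 4.6 3.5
  endloop
 endfacet
 facet normal 0.648 -0.310 0.695
  outer loop
   vertex 4.2 2.1 3.0
   vertex 2.4 1.7 4.5
   vertex 4.7 1.8 2.4
  endloop
 endfacet
 facet normal 0.643 -0.024 0.765
  outer loop
   vertex 4.2 2.1 3.0
   vertex 3.7 4.6 3.5
   vertex 2.4 1.7 4.5
  endloop
 endfacet
 facet normal 0.419 -0.805 0.421
  outer loop
   vertex 3.5 0.6 1.3
   vertex 4.7 1.8 2.4
   vertex 2.4 1.7 4.5
  endloop
 endfacet
 facet normal 0.738 -0.131 -0.662
  outer loop
   vertex 3.5 0.6 1.3
   vertex 4.5 3.2 1.9
   vertex 4.7 1.8 2.4
  endloop
 endfacet
 facet normal 0.449 0.033 -0.893
  outer loop
   vertex 3.5 0.6 1.3
   vertex 1.0 2.1 0.1
   vertex 4.5 3.2 1.9
  endloop
 endfacet
 facet normal -0.496 -0.867 -0.050
  outer loop
   vertex 3.5 0.6 1.3
   vertex 0.1 2.4 3.8
   vertex 1.0 2.1 0.1
  endloop
 endfacet
 facet normal -0.340 -0.919 0.199
  outer loop
   vertex 3.5 0.6 1.3
   vertex 2.4 1.7 4.5
   vertex 0.1 2.4 3.8
  endloop
 endfacet
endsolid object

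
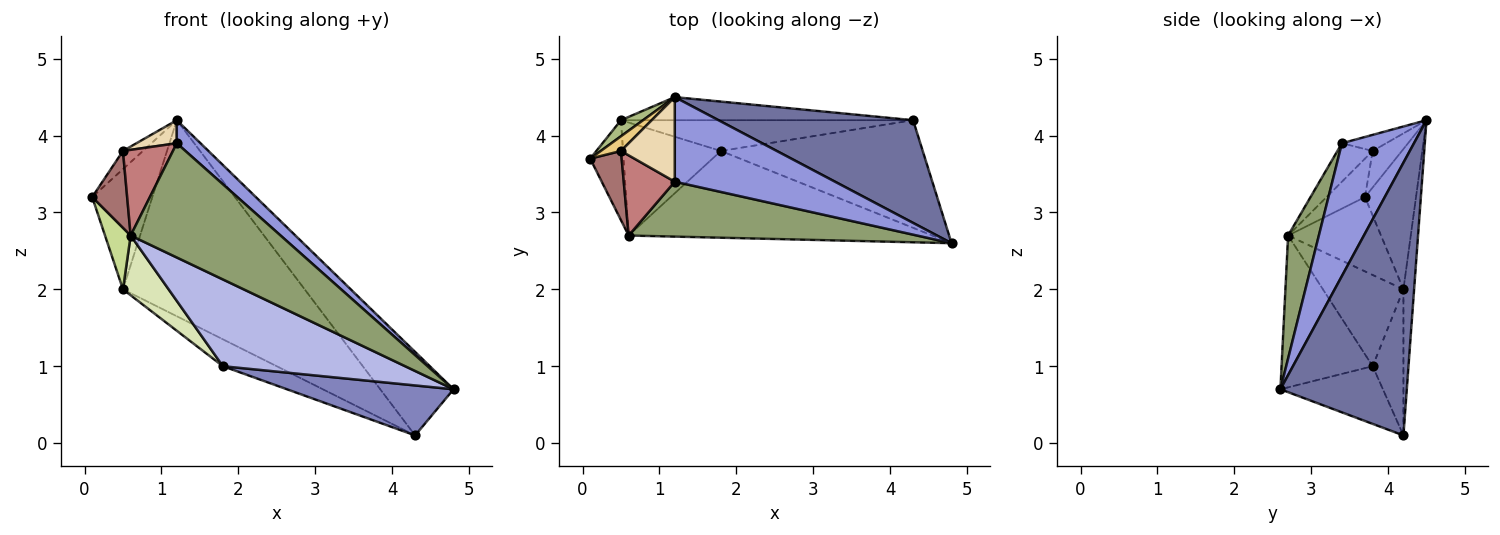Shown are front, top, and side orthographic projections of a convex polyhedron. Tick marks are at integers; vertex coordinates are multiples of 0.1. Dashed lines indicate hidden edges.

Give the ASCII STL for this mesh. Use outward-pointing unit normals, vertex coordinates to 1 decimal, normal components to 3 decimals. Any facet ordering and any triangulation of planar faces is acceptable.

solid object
 facet normal 0.736 0.427 0.525
  outer loop
   vertex 1.2 4.5 4.2
   vertex 4.8 2.6 0.7
   vertex 4.3 4.2 0.1
  endloop
 endfacet
 facet normal -0.251 -0.408 -0.878
  outer loop
   vertex 1.8 3.8 1.0
   vertex 4.3 4.2 0.1
   vertex 4.8 2.6 0.7
  endloop
 endfacet
 facet normal 0.624 -0.206 0.754
  outer loop
   vertex 1.2 3.4 3.9
   vertex 4.8 2.6 0.7
   vertex 1.2 4.5 4.2
  endloop
 endfacet
 facet normal -0.333 -0.667 -0.667
  outer loop
   vertex 0.6 2.7 2.7
   vertex 1.8 3.8 1.0
   vertex 4.8 2.6 0.7
  endloop
 endfacet
 facet normal 0.182 -0.886 0.426
  outer loop
   vertex 0.6 2.7 2.7
   vertex 4.8 2.6 0.7
   vertex 1.2 3.4 3.9
  endloop
 endfacet
 facet normal -0.644 0.758 0.101
  outer loop
   vertex 0.5 4.2 2.0
   vertex 0.1 3.7 3.2
   vertex 1.2 4.5 4.2
  endloop
 endfacet
 facet normal -0.885 -0.244 -0.397
  outer loop
   vertex 0.5 4.2 2.0
   vertex 0.6 2.7 2.7
   vertex 0.1 3.7 3.2
  endloop
 endfacet
 facet normal -0.636 -0.361 -0.682
  outer loop
   vertex 0.5 4.2 2.0
   vertex 1.8 3.8 1.0
   vertex 0.6 2.7 2.7
  endloop
 endfacet
 facet normal -0.058 0.991 -0.117
  outer loop
   vertex 0.5 4.2 2.0
   vertex 1.2 4.5 4.2
   vertex 4.3 4.2 0.1
  endloop
 endfacet
 facet normal -0.352 0.616 -0.704
  outer loop
   vertex 0.5 4.2 2.0
   vertex 4.3 4.2 0.1
   vertex 1.8 3.8 1.0
  endloop
 endfacet
 facet normal -0.751 0.514 0.415
  outer loop
   vertex 0.5 3.8 3.8
   vertex 1.2 4.5 4.2
   vertex 0.1 3.7 3.2
  endloop
 endfacet
 facet normal -0.277 -0.253 0.927
  outer loop
   vertex 0.5 3.8 3.8
   vertex 1.2 3.4 3.9
   vertex 1.2 4.5 4.2
  endloop
 endfacet
 facet normal -0.633 -0.575 0.518
  outer loop
   vertex 0.5 3.8 3.8
   vertex 0.1 3.7 3.2
   vertex 0.6 2.7 2.7
  endloop
 endfacet
 facet normal -0.458 -0.649 0.608
  outer loop
   vertex 0.5 3.8 3.8
   vertex 0.6 2.7 2.7
   vertex 1.2 3.4 3.9
  endloop
 endfacet
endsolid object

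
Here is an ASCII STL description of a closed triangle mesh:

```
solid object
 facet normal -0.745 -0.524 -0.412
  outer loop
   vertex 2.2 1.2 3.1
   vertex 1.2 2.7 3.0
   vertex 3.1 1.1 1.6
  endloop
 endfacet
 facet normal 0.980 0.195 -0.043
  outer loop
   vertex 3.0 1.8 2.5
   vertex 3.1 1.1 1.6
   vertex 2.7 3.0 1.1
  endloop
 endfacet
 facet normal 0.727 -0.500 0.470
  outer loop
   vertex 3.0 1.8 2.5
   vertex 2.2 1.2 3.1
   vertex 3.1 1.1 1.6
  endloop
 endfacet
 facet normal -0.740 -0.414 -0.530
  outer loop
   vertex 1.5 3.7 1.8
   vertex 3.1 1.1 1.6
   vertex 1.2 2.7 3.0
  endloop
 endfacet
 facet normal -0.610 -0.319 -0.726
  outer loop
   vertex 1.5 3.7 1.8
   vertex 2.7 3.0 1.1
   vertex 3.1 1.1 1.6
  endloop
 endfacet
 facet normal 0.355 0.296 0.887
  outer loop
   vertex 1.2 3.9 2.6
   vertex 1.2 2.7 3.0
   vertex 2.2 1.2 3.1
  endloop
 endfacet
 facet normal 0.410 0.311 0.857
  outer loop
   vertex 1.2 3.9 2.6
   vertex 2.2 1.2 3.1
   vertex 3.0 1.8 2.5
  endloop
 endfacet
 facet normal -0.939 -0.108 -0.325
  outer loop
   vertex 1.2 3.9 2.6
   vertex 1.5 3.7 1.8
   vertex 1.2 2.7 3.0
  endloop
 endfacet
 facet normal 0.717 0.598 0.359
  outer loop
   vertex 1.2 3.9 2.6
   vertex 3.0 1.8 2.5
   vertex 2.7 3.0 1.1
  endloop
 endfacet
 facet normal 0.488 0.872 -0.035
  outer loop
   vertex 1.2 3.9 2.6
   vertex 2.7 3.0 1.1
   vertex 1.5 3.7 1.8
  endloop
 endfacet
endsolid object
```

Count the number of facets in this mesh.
10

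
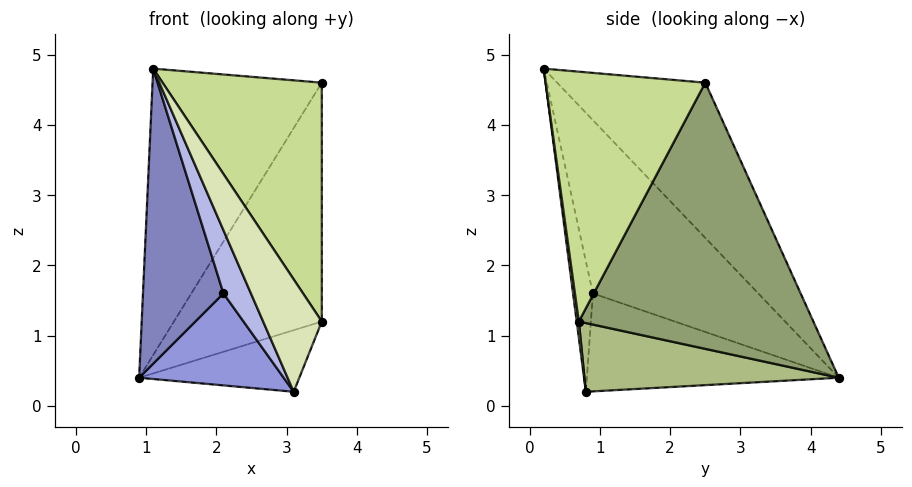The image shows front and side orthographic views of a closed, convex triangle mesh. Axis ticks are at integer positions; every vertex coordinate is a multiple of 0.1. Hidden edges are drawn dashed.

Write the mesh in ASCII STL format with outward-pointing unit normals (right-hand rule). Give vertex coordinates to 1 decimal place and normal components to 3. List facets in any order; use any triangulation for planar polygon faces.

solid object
 facet normal -0.527 0.602 0.599
  outer loop
   vertex 1.1 0.2 4.8
   vertex 3.5 2.5 4.6
   vertex 0.9 4.4 0.4
  endloop
 endfacet
 facet normal -0.842 -0.409 -0.353
  outer loop
   vertex 2.1 0.9 1.6
   vertex 1.1 0.2 4.8
   vertex 0.9 4.4 0.4
  endloop
 endfacet
 facet normal -0.749 -0.430 -0.504
  outer loop
   vertex 2.1 0.9 1.6
   vertex 0.9 4.4 0.4
   vertex 3.1 0.8 0.2
  endloop
 endfacet
 facet normal -0.551 -0.763 -0.339
  outer loop
   vertex 2.1 0.9 1.6
   vertex 3.1 0.8 0.2
   vertex 1.1 0.2 4.8
  endloop
 endfacet
 facet normal 0.814 0.513 -0.272
  outer loop
   vertex 3.5 0.7 1.2
   vertex 0.9 4.4 0.4
   vertex 3.5 2.5 4.6
  endloop
 endfacet
 facet normal 0.814 0.513 -0.274
  outer loop
   vertex 3.5 0.7 1.2
   vertex 3.1 0.8 0.2
   vertex 0.9 4.4 0.4
  endloop
 endfacet
 facet normal 0.663 -0.662 0.350
  outer loop
   vertex 3.5 0.7 1.2
   vertex 3.5 2.5 4.6
   vertex 1.1 0.2 4.8
  endloop
 endfacet
 facet normal 0.036 -0.993 -0.114
  outer loop
   vertex 3.5 0.7 1.2
   vertex 1.1 0.2 4.8
   vertex 3.1 0.8 0.2
  endloop
 endfacet
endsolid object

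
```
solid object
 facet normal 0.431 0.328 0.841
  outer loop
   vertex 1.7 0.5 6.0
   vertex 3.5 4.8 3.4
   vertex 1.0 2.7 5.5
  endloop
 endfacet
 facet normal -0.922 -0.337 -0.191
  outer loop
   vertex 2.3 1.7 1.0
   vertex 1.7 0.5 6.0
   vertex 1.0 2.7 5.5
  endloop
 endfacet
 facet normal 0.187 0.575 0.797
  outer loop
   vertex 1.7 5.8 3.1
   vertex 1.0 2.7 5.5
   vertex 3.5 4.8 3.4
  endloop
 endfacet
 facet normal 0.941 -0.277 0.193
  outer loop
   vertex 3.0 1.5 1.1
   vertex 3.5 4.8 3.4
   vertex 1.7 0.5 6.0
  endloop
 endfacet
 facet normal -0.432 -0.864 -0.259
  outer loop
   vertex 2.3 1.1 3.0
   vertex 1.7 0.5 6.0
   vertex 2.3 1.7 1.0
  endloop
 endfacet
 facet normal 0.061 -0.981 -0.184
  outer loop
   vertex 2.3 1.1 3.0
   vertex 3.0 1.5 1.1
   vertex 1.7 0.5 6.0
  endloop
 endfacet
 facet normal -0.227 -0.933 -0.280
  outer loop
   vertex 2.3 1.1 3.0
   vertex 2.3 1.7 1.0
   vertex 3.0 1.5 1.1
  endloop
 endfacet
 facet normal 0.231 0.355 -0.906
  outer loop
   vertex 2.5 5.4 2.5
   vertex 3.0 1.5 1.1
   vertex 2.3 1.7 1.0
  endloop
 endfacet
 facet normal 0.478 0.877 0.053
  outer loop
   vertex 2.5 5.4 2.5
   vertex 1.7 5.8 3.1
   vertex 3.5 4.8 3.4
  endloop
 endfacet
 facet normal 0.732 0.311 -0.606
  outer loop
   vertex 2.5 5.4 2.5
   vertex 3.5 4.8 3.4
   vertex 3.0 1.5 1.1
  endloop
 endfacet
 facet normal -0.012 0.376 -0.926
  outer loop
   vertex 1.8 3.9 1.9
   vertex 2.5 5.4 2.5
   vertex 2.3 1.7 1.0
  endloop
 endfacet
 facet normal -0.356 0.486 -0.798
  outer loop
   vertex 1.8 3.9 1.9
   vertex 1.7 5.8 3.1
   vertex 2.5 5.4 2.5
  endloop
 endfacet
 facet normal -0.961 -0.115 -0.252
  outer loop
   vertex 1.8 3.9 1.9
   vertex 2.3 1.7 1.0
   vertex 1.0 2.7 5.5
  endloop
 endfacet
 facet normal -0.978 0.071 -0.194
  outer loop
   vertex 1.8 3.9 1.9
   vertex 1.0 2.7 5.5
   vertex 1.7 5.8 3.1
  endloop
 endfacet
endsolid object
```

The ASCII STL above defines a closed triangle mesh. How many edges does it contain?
21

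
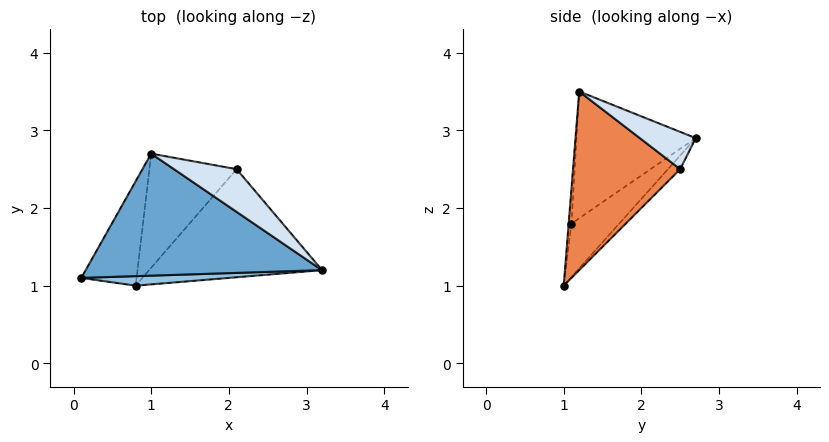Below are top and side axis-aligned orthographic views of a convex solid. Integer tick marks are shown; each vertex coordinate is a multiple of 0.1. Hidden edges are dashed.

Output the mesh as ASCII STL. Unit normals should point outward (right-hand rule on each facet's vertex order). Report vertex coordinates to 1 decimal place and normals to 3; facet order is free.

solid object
 facet normal -0.447 -0.322 0.834
  outer loop
   vertex 1.0 2.7 2.9
   vertex 0.1 1.1 1.8
   vertex 3.2 1.2 3.5
  endloop
 endfacet
 facet normal -0.024 -0.994 0.103
  outer loop
   vertex 0.8 1.0 1.0
   vertex 3.2 1.2 3.5
   vertex 0.1 1.1 1.8
  endloop
 endfacet
 facet normal -0.520 0.663 -0.538
  outer loop
   vertex 0.8 1.0 1.0
   vertex 0.1 1.1 1.8
   vertex 1.0 2.7 2.9
  endloop
 endfacet
 facet normal 0.345 0.738 0.580
  outer loop
   vertex 2.1 2.5 2.5
   vertex 1.0 2.7 2.9
   vertex 3.2 1.2 3.5
  endloop
 endfacet
 facet normal 0.717 0.073 -0.694
  outer loop
   vertex 2.1 2.5 2.5
   vertex 3.2 1.2 3.5
   vertex 0.8 1.0 1.0
  endloop
 endfacet
 facet normal -0.103 0.747 -0.657
  outer loop
   vertex 2.1 2.5 2.5
   vertex 0.8 1.0 1.0
   vertex 1.0 2.7 2.9
  endloop
 endfacet
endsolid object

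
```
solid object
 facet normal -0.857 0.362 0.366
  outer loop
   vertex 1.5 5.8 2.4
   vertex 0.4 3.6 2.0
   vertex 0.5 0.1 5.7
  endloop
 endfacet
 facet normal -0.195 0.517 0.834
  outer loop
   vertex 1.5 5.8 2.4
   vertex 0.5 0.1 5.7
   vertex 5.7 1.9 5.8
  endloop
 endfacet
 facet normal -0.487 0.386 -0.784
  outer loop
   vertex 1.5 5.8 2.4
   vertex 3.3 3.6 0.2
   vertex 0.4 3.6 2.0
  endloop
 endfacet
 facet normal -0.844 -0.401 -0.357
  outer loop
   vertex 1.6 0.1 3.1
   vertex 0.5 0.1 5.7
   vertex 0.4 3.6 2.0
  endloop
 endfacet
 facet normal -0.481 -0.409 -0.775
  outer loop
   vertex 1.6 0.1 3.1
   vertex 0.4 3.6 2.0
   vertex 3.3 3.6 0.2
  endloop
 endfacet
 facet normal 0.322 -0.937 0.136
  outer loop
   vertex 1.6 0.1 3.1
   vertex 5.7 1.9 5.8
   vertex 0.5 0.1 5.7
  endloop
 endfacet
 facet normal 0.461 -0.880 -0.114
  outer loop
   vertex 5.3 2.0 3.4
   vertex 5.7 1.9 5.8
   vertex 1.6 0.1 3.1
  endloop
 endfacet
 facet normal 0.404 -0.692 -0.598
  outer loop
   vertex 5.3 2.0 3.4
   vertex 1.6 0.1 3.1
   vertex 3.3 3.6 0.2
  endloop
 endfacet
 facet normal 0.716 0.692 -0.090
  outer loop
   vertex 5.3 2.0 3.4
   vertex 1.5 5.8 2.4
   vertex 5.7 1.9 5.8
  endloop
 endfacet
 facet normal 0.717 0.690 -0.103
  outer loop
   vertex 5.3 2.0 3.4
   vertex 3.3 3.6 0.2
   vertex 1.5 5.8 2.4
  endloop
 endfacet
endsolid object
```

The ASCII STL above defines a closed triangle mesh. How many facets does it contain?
10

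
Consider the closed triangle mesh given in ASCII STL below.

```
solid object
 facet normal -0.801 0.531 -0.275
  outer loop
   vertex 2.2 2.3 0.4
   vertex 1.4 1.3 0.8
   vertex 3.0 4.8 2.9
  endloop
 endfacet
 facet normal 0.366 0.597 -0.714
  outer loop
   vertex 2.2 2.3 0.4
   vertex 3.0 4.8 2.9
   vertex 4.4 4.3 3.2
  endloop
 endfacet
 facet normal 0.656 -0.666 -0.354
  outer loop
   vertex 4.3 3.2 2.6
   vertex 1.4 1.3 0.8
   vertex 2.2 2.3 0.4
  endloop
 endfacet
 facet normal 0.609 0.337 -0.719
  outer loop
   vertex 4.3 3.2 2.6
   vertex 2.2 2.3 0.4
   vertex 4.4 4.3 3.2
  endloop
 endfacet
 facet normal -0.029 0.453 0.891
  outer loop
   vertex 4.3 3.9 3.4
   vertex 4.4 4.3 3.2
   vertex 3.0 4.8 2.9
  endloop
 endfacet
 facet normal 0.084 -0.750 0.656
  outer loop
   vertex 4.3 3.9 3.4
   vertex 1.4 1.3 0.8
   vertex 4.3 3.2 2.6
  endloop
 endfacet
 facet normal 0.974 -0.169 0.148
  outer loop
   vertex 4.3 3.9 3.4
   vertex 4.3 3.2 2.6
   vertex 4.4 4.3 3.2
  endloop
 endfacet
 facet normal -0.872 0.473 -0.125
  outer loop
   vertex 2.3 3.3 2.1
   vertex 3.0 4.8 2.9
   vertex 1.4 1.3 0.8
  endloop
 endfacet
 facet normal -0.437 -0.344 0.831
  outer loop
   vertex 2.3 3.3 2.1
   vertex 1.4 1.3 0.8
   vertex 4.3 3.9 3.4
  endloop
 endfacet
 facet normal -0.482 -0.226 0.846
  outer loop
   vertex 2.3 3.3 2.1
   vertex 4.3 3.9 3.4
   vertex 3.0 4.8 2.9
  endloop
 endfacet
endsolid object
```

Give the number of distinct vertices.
7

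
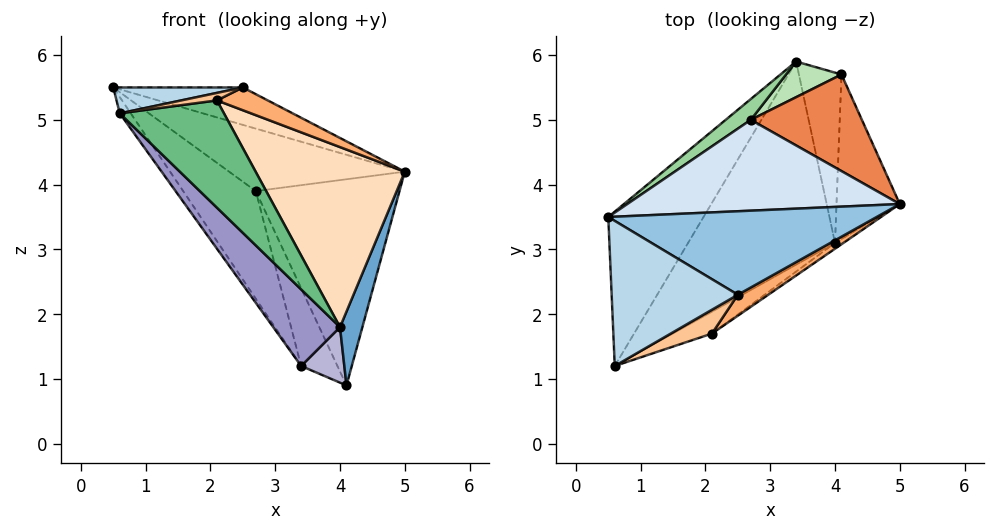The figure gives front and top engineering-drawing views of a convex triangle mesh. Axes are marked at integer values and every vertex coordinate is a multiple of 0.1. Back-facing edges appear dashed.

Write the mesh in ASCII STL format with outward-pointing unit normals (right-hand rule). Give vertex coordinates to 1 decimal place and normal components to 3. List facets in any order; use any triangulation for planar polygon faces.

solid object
 facet normal 0.925 -0.156 -0.347
  outer loop
   vertex 4.0 3.1 1.8
   vertex 4.1 5.7 0.9
   vertex 5.0 3.7 4.2
  endloop
 endfacet
 facet normal 0.238 0.397 0.886
  outer loop
   vertex 2.5 2.3 5.5
   vertex 5.0 3.7 4.2
   vertex 0.5 3.5 5.5
  endloop
 endfacet
 facet normal -0.105 -0.175 0.979
  outer loop
   vertex 2.5 2.3 5.5
   vertex 0.5 3.5 5.5
   vertex 0.6 1.2 5.1
  endloop
 endfacet
 facet normal 0.208 0.554 0.806
  outer loop
   vertex 2.7 5.0 3.9
   vertex 0.5 3.5 5.5
   vertex 5.0 3.7 4.2
  endloop
 endfacet
 facet normal 0.415 0.824 0.386
  outer loop
   vertex 2.7 5.0 3.9
   vertex 5.0 3.7 4.2
   vertex 4.1 5.7 0.9
  endloop
 endfacet
 facet normal 0.607 -0.584 0.538
  outer loop
   vertex 2.1 1.7 5.3
   vertex 5.0 3.7 4.2
   vertex 2.5 2.3 5.5
  endloop
 endfacet
 facet normal -0.027 -0.300 0.954
  outer loop
   vertex 2.1 1.7 5.3
   vertex 2.5 2.3 5.5
   vertex 0.6 1.2 5.1
  endloop
 endfacet
 facet normal 0.561 -0.828 -0.027
  outer loop
   vertex 2.1 1.7 5.3
   vertex 4.0 3.1 1.8
   vertex 5.0 3.7 4.2
  endloop
 endfacet
 facet normal 0.333 -0.924 -0.189
  outer loop
   vertex 2.1 1.7 5.3
   vertex 0.6 1.2 5.1
   vertex 4.0 3.1 1.8
  endloop
 endfacet
 facet normal -0.469 0.867 0.167
  outer loop
   vertex 3.4 5.9 1.2
   vertex 0.5 3.5 5.5
   vertex 2.7 5.0 3.9
  endloop
 endfacet
 facet normal 0.401 0.833 0.382
  outer loop
   vertex 3.4 5.9 1.2
   vertex 2.7 5.0 3.9
   vertex 4.1 5.7 0.9
  endloop
 endfacet
 facet normal -0.842 0.057 -0.536
  outer loop
   vertex 3.4 5.9 1.2
   vertex 0.6 1.2 5.1
   vertex 0.5 3.5 5.5
  endloop
 endfacet
 facet normal -0.579 -0.288 -0.763
  outer loop
   vertex 3.4 5.9 1.2
   vertex 4.0 3.1 1.8
   vertex 0.6 1.2 5.1
  endloop
 endfacet
 facet normal -0.444 -0.278 -0.852
  outer loop
   vertex 3.4 5.9 1.2
   vertex 4.1 5.7 0.9
   vertex 4.0 3.1 1.8
  endloop
 endfacet
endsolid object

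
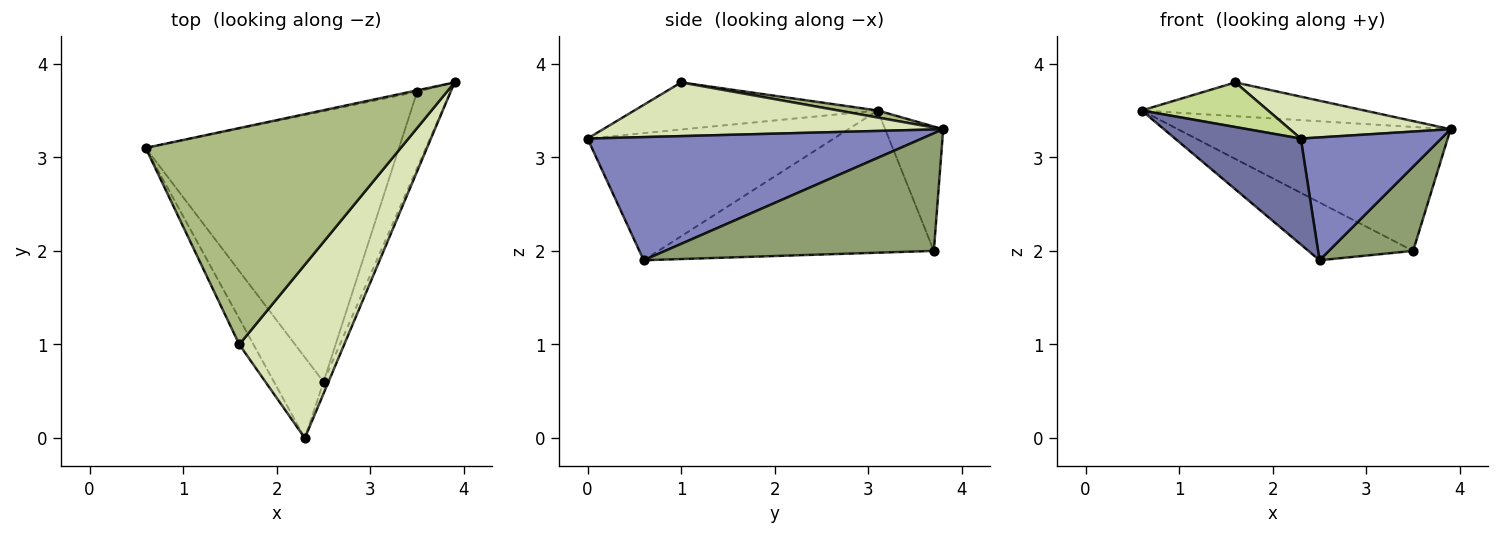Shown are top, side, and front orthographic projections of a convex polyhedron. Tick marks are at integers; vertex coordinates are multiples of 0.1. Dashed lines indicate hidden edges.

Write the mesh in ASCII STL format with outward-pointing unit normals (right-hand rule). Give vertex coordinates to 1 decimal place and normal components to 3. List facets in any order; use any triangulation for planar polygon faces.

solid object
 facet normal -0.841 -0.430 -0.328
  outer loop
   vertex 2.5 0.6 1.9
   vertex 2.3 0.0 3.2
   vertex 0.6 3.1 3.5
  endloop
 endfacet
 facet normal 0.921 -0.387 -0.037
  outer loop
   vertex 2.5 0.6 1.9
   vertex 3.9 3.8 3.3
   vertex 2.3 0.0 3.2
  endloop
 endfacet
 facet normal -0.208 0.978 -0.011
  outer loop
   vertex 3.5 3.7 2.0
   vertex 0.6 3.1 3.5
   vertex 3.9 3.8 3.3
  endloop
 endfacet
 facet normal -0.481 0.183 -0.857
  outer loop
   vertex 3.5 3.7 2.0
   vertex 2.5 0.6 1.9
   vertex 0.6 3.1 3.5
  endloop
 endfacet
 facet normal 0.921 -0.289 -0.261
  outer loop
   vertex 3.5 3.7 2.0
   vertex 3.9 3.8 3.3
   vertex 2.5 0.6 1.9
  endloop
 endfacet
 facet normal 0.027 0.154 0.988
  outer loop
   vertex 1.6 1.0 3.8
   vertex 3.9 3.8 3.3
   vertex 0.6 3.1 3.5
  endloop
 endfacet
 facet normal -0.857 -0.445 -0.258
  outer loop
   vertex 1.6 1.0 3.8
   vertex 0.6 3.1 3.5
   vertex 2.3 0.0 3.2
  endloop
 endfacet
 facet normal 0.445 -0.210 0.870
  outer loop
   vertex 1.6 1.0 3.8
   vertex 2.3 0.0 3.2
   vertex 3.9 3.8 3.3
  endloop
 endfacet
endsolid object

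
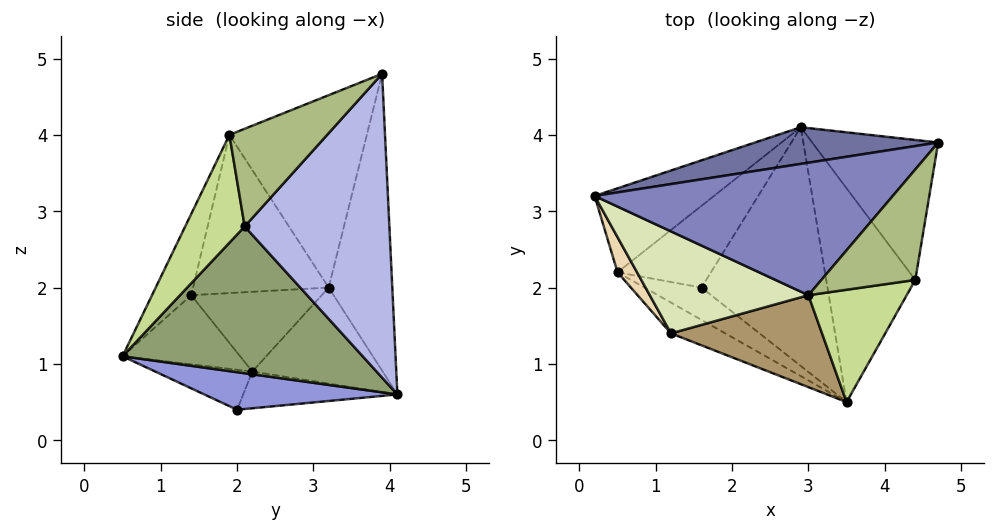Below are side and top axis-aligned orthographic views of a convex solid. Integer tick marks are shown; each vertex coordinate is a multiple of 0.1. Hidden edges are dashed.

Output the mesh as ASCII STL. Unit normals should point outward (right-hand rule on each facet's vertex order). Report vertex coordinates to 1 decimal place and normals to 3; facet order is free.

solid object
 facet normal -0.242 0.959 0.149
  outer loop
   vertex 2.9 4.1 0.6
   vertex 0.2 3.2 2.0
   vertex 4.7 3.9 4.8
  endloop
 endfacet
 facet normal -0.538 0.124 0.834
  outer loop
   vertex 3.0 1.9 4.0
   vertex 4.7 3.9 4.8
   vertex 0.2 3.2 2.0
  endloop
 endfacet
 facet normal 0.285 -0.085 -0.955
  outer loop
   vertex 1.6 2.0 0.4
   vertex 2.9 4.1 0.6
   vertex 3.5 0.5 1.1
  endloop
 endfacet
 facet normal 0.891 0.262 -0.370
  outer loop
   vertex 4.4 2.1 2.8
   vertex 2.9 4.1 0.6
   vertex 4.7 3.9 4.8
  endloop
 endfacet
 facet normal 0.853 0.070 -0.518
  outer loop
   vertex 4.4 2.1 2.8
   vertex 3.5 0.5 1.1
   vertex 2.9 4.1 0.6
  endloop
 endfacet
 facet normal 0.539 -0.665 0.518
  outer loop
   vertex 4.4 2.1 2.8
   vertex 4.7 3.9 4.8
   vertex 3.0 1.9 4.0
  endloop
 endfacet
 facet normal 0.489 -0.749 0.446
  outer loop
   vertex 4.4 2.1 2.8
   vertex 3.0 1.9 4.0
   vertex 3.5 0.5 1.1
  endloop
 endfacet
 facet normal -0.648 -0.396 0.650
  outer loop
   vertex 1.2 1.4 1.9
   vertex 3.0 1.9 4.0
   vertex 0.2 3.2 2.0
  endloop
 endfacet
 facet normal -0.212 -0.894 0.395
  outer loop
   vertex 1.2 1.4 1.9
   vertex 3.5 0.5 1.1
   vertex 3.0 1.9 4.0
  endloop
 endfacet
 facet normal -0.384 -0.743 -0.548
  outer loop
   vertex 0.5 2.2 0.9
   vertex 1.6 2.0 0.4
   vertex 3.5 0.5 1.1
  endloop
 endfacet
 facet normal -0.444 -0.825 -0.349
  outer loop
   vertex 0.5 2.2 0.9
   vertex 3.5 0.5 1.1
   vertex 1.2 1.4 1.9
  endloop
 endfacet
 facet normal -0.850 -0.484 0.208
  outer loop
   vertex 0.5 2.2 0.9
   vertex 1.2 1.4 1.9
   vertex 0.2 3.2 2.0
  endloop
 endfacet
 facet normal -0.521 0.556 -0.648
  outer loop
   vertex 0.5 2.2 0.9
   vertex 0.2 3.2 2.0
   vertex 2.9 4.1 0.6
  endloop
 endfacet
 facet normal -0.349 0.301 -0.888
  outer loop
   vertex 0.5 2.2 0.9
   vertex 2.9 4.1 0.6
   vertex 1.6 2.0 0.4
  endloop
 endfacet
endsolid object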